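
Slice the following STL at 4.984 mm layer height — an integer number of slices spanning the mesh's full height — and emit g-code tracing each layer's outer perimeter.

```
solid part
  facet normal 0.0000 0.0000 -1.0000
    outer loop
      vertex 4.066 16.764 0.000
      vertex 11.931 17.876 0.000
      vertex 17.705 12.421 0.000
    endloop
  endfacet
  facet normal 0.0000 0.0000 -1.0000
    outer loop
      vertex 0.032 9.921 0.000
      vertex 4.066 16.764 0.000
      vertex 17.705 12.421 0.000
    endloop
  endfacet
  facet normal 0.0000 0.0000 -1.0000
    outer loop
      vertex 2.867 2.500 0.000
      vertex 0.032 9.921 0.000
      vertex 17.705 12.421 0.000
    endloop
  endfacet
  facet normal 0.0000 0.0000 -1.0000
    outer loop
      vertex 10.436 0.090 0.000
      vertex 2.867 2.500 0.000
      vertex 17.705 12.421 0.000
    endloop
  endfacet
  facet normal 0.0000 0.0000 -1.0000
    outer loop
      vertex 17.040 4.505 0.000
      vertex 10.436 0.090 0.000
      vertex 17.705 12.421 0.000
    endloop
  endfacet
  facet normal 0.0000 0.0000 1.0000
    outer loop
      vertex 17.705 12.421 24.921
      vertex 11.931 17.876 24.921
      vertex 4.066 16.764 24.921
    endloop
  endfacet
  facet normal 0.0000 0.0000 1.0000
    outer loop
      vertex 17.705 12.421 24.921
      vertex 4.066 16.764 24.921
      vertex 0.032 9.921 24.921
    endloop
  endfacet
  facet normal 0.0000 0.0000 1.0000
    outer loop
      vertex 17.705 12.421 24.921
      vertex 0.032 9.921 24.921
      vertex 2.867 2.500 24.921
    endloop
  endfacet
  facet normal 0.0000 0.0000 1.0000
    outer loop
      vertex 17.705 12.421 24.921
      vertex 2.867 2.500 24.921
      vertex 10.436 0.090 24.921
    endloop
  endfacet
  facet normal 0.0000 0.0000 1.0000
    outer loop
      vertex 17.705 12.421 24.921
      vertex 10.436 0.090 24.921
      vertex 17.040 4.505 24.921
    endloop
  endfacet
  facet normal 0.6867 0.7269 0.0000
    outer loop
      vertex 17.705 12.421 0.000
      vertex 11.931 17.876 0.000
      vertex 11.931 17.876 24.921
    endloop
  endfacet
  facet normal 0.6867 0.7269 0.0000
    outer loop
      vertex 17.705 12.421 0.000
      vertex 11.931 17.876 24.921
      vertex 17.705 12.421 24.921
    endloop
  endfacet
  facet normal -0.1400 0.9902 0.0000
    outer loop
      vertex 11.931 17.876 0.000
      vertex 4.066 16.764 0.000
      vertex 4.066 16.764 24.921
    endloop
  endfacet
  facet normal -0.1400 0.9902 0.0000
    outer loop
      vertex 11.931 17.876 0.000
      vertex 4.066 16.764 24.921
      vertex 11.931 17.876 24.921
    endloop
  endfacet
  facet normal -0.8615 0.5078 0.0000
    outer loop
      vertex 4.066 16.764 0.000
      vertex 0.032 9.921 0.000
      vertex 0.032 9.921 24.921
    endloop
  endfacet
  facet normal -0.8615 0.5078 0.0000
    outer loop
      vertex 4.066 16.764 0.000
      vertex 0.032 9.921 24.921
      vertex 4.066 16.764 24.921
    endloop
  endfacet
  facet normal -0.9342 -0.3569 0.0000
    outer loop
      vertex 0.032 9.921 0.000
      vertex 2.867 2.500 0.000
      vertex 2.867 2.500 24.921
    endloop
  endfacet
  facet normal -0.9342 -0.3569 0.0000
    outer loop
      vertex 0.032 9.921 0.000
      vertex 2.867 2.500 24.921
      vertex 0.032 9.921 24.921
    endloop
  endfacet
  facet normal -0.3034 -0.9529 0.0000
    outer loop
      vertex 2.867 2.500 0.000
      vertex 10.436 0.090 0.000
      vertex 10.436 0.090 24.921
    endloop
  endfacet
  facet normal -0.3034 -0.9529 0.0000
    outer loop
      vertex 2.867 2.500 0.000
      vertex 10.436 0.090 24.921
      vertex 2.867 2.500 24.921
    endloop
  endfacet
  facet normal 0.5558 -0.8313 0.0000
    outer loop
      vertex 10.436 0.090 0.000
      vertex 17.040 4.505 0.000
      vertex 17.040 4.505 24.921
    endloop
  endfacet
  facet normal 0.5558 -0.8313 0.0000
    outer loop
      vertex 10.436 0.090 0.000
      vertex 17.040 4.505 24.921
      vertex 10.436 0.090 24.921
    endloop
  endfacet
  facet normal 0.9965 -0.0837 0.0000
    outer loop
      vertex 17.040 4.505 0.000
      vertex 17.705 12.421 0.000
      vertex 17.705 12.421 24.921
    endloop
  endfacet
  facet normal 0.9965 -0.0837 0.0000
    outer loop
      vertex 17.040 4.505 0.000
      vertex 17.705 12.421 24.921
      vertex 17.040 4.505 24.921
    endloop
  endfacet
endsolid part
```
; perimeter-only toolpath
G21 ; units = mm
G90 ; absolute positioning
G28 ; home
; layer 1
G0 Z4.984
G0 X17.705 Y12.421
G1 X11.931 Y17.876
G1 X4.066 Y16.764
G1 X0.032 Y9.921
G1 X2.867 Y2.500
G1 X10.436 Y0.090
G1 X17.040 Y4.505
G1 X17.705 Y12.421
; layer 2
G0 Z9.968
G0 X17.705 Y12.421
G1 X11.931 Y17.876
G1 X4.066 Y16.764
G1 X0.032 Y9.921
G1 X2.867 Y2.500
G1 X10.436 Y0.090
G1 X17.040 Y4.505
G1 X17.705 Y12.421
; layer 3
G0 Z14.953
G0 X17.705 Y12.421
G1 X11.931 Y17.876
G1 X4.066 Y16.764
G1 X0.032 Y9.921
G1 X2.867 Y2.500
G1 X10.436 Y0.090
G1 X17.040 Y4.505
G1 X17.705 Y12.421
; layer 4
G0 Z19.937
G0 X17.705 Y12.421
G1 X11.931 Y17.876
G1 X4.066 Y16.764
G1 X0.032 Y9.921
G1 X2.867 Y2.500
G1 X10.436 Y0.090
G1 X17.040 Y4.505
G1 X17.705 Y12.421
; layer 5
G0 Z24.921
G0 X17.705 Y12.421
G1 X11.931 Y17.876
G1 X4.066 Y16.764
G1 X0.032 Y9.921
G1 X2.867 Y2.500
G1 X10.436 Y0.090
G1 X17.040 Y4.505
G1 X17.705 Y12.421
M2 ; end

The solid is a regular 7-sided prism (a cylinder approximated with 7 flat sides), circumscribed radius ≈ 9.15 mm, height ≈ 24.9 mm. Slicing at Δz = 4.984 mm — 5 equal slices spanning the solid's height, so layer i sits at z = i·h/5 — gives 5 non-empty perimeters. Each is a 7-segment closed polygon; G0 lifts to the layer z and rapids to the start vertex, then G1 traces the edges.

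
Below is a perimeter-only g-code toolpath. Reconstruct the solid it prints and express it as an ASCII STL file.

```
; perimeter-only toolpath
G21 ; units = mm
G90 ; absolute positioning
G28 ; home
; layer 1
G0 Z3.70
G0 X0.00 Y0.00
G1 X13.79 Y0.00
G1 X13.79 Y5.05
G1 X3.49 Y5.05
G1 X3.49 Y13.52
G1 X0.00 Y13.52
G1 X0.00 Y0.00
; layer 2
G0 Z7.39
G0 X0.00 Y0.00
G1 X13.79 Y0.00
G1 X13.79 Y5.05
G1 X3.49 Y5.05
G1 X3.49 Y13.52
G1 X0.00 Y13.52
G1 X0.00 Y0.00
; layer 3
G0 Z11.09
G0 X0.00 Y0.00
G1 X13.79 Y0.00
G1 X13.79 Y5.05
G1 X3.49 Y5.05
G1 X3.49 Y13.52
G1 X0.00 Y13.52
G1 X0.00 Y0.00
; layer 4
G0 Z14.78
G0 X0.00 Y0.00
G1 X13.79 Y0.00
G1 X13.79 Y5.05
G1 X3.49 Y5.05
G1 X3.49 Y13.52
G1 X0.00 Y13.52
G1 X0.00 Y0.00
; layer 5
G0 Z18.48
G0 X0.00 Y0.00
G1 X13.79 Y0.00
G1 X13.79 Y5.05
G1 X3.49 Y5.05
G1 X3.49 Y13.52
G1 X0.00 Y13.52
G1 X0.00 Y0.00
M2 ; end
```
solid part
  facet normal 0.0000 0.0000 -1.0000
    outer loop
      vertex 13.79 5.05 0.00
      vertex 13.79 0.00 0.00
      vertex 0.00 0.00 0.00
    endloop
  endfacet
  facet normal 0.0000 0.0000 -1.0000
    outer loop
      vertex 3.49 5.05 0.00
      vertex 13.79 5.05 0.00
      vertex 0.00 0.00 0.00
    endloop
  endfacet
  facet normal 0.0000 0.0000 -1.0000
    outer loop
      vertex 3.49 13.52 0.00
      vertex 3.49 5.05 0.00
      vertex 0.00 0.00 0.00
    endloop
  endfacet
  facet normal 0.0000 0.0000 -1.0000
    outer loop
      vertex 0.00 13.52 0.00
      vertex 3.49 13.52 0.00
      vertex 0.00 0.00 0.00
    endloop
  endfacet
  facet normal 0.0000 0.0000 1.0000
    outer loop
      vertex 0.00 0.00 18.48
      vertex 13.79 0.00 18.48
      vertex 13.79 5.05 18.48
    endloop
  endfacet
  facet normal 0.0000 0.0000 1.0000
    outer loop
      vertex 0.00 0.00 18.48
      vertex 13.79 5.05 18.48
      vertex 3.49 5.05 18.48
    endloop
  endfacet
  facet normal 0.0000 0.0000 1.0000
    outer loop
      vertex 0.00 0.00 18.48
      vertex 3.49 5.05 18.48
      vertex 3.49 13.52 18.48
    endloop
  endfacet
  facet normal 0.0000 0.0000 1.0000
    outer loop
      vertex 0.00 0.00 18.48
      vertex 3.49 13.52 18.48
      vertex 0.00 13.52 18.48
    endloop
  endfacet
  facet normal 0.0000 -1.0000 0.0000
    outer loop
      vertex 0.00 0.00 0.00
      vertex 13.79 0.00 0.00
      vertex 13.79 0.00 18.48
    endloop
  endfacet
  facet normal 0.0000 -1.0000 0.0000
    outer loop
      vertex 0.00 0.00 0.00
      vertex 13.79 0.00 18.48
      vertex 0.00 0.00 18.48
    endloop
  endfacet
  facet normal 1.0000 0.0000 0.0000
    outer loop
      vertex 13.79 0.00 0.00
      vertex 13.79 5.05 0.00
      vertex 13.79 5.05 18.48
    endloop
  endfacet
  facet normal 1.0000 0.0000 0.0000
    outer loop
      vertex 13.79 0.00 0.00
      vertex 13.79 5.05 18.48
      vertex 13.79 0.00 18.48
    endloop
  endfacet
  facet normal 0.0000 1.0000 0.0000
    outer loop
      vertex 13.79 5.05 0.00
      vertex 3.49 5.05 0.00
      vertex 3.49 5.05 18.48
    endloop
  endfacet
  facet normal 0.0000 1.0000 0.0000
    outer loop
      vertex 13.79 5.05 0.00
      vertex 3.49 5.05 18.48
      vertex 13.79 5.05 18.48
    endloop
  endfacet
  facet normal 1.0000 0.0000 0.0000
    outer loop
      vertex 3.49 5.05 0.00
      vertex 3.49 13.52 0.00
      vertex 3.49 13.52 18.48
    endloop
  endfacet
  facet normal 1.0000 0.0000 0.0000
    outer loop
      vertex 3.49 5.05 0.00
      vertex 3.49 13.52 18.48
      vertex 3.49 5.05 18.48
    endloop
  endfacet
  facet normal 0.0000 1.0000 0.0000
    outer loop
      vertex 3.49 13.52 0.00
      vertex 0.00 13.52 0.00
      vertex 0.00 13.52 18.48
    endloop
  endfacet
  facet normal 0.0000 1.0000 0.0000
    outer loop
      vertex 3.49 13.52 0.00
      vertex 0.00 13.52 18.48
      vertex 3.49 13.52 18.48
    endloop
  endfacet
  facet normal -1.0000 0.0000 0.0000
    outer loop
      vertex 0.00 13.52 0.00
      vertex 0.00 0.00 0.00
      vertex 0.00 0.00 18.48
    endloop
  endfacet
  facet normal -1.0000 0.0000 0.0000
    outer loop
      vertex 0.00 13.52 0.00
      vertex 0.00 0.00 18.48
      vertex 0.00 13.52 18.48
    endloop
  endfacet
endsolid part

The G0 Z moves step by Δz≈3.70 mm. Every layer's G1 loop is the same polygon, so the solid is a straight extrusion of it from z=0 to z≈18.5. Closing with flat bottom and top caps and triangulating gives 20 facets — an L-shaped prism: outer 13.8 × 13.5 mm, arm thicknesses ≈ 5.05 mm (horizontal) and 3.49 mm (vertical), extruded 18.5 mm in z.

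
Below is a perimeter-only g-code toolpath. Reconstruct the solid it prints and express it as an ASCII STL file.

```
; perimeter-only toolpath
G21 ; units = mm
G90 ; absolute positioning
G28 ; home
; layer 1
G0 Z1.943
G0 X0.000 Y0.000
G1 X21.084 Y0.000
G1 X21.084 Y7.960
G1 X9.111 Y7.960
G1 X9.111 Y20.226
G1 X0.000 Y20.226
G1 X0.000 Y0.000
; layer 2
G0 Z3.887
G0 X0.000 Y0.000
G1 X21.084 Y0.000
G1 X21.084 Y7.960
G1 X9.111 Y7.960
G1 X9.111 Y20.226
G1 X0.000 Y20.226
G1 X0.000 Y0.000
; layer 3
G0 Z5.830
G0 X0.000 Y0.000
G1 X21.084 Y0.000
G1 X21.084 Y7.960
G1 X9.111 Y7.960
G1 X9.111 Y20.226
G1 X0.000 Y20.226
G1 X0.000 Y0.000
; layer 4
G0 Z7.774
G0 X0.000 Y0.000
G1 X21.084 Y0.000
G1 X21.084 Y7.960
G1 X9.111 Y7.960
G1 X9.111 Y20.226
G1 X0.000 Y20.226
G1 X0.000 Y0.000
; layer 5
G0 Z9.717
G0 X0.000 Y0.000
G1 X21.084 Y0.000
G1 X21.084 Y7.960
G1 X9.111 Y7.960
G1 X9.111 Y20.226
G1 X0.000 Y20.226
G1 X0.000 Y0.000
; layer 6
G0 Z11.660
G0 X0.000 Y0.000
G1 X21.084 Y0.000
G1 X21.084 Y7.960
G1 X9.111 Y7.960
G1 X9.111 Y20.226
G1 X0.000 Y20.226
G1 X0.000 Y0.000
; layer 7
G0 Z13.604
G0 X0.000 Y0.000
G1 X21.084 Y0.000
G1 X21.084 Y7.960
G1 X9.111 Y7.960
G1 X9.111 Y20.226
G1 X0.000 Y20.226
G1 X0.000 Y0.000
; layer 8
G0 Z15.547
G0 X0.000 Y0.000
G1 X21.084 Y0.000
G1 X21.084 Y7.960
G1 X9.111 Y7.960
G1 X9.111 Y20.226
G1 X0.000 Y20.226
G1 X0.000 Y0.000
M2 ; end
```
solid part
  facet normal 0.0000 0.0000 -1.0000
    outer loop
      vertex 21.084 7.960 0.000
      vertex 21.084 0.000 0.000
      vertex 0.000 0.000 0.000
    endloop
  endfacet
  facet normal 0.0000 0.0000 -1.0000
    outer loop
      vertex 9.111 7.960 0.000
      vertex 21.084 7.960 0.000
      vertex 0.000 0.000 0.000
    endloop
  endfacet
  facet normal 0.0000 0.0000 -1.0000
    outer loop
      vertex 9.111 20.226 0.000
      vertex 9.111 7.960 0.000
      vertex 0.000 0.000 0.000
    endloop
  endfacet
  facet normal 0.0000 0.0000 -1.0000
    outer loop
      vertex 0.000 20.226 0.000
      vertex 9.111 20.226 0.000
      vertex 0.000 0.000 0.000
    endloop
  endfacet
  facet normal 0.0000 0.0000 1.0000
    outer loop
      vertex 0.000 0.000 15.547
      vertex 21.084 0.000 15.547
      vertex 21.084 7.960 15.547
    endloop
  endfacet
  facet normal 0.0000 0.0000 1.0000
    outer loop
      vertex 0.000 0.000 15.547
      vertex 21.084 7.960 15.547
      vertex 9.111 7.960 15.547
    endloop
  endfacet
  facet normal 0.0000 0.0000 1.0000
    outer loop
      vertex 0.000 0.000 15.547
      vertex 9.111 7.960 15.547
      vertex 9.111 20.226 15.547
    endloop
  endfacet
  facet normal 0.0000 0.0000 1.0000
    outer loop
      vertex 0.000 0.000 15.547
      vertex 9.111 20.226 15.547
      vertex 0.000 20.226 15.547
    endloop
  endfacet
  facet normal 0.0000 -1.0000 0.0000
    outer loop
      vertex 0.000 0.000 0.000
      vertex 21.084 0.000 0.000
      vertex 21.084 0.000 15.547
    endloop
  endfacet
  facet normal 0.0000 -1.0000 0.0000
    outer loop
      vertex 0.000 0.000 0.000
      vertex 21.084 0.000 15.547
      vertex 0.000 0.000 15.547
    endloop
  endfacet
  facet normal 1.0000 0.0000 0.0000
    outer loop
      vertex 21.084 0.000 0.000
      vertex 21.084 7.960 0.000
      vertex 21.084 7.960 15.547
    endloop
  endfacet
  facet normal 1.0000 0.0000 0.0000
    outer loop
      vertex 21.084 0.000 0.000
      vertex 21.084 7.960 15.547
      vertex 21.084 0.000 15.547
    endloop
  endfacet
  facet normal 0.0000 1.0000 0.0000
    outer loop
      vertex 21.084 7.960 0.000
      vertex 9.111 7.960 0.000
      vertex 9.111 7.960 15.547
    endloop
  endfacet
  facet normal 0.0000 1.0000 0.0000
    outer loop
      vertex 21.084 7.960 0.000
      vertex 9.111 7.960 15.547
      vertex 21.084 7.960 15.547
    endloop
  endfacet
  facet normal 1.0000 0.0000 0.0000
    outer loop
      vertex 9.111 7.960 0.000
      vertex 9.111 20.226 0.000
      vertex 9.111 20.226 15.547
    endloop
  endfacet
  facet normal 1.0000 0.0000 0.0000
    outer loop
      vertex 9.111 7.960 0.000
      vertex 9.111 20.226 15.547
      vertex 9.111 7.960 15.547
    endloop
  endfacet
  facet normal 0.0000 1.0000 0.0000
    outer loop
      vertex 9.111 20.226 0.000
      vertex 0.000 20.226 0.000
      vertex 0.000 20.226 15.547
    endloop
  endfacet
  facet normal 0.0000 1.0000 0.0000
    outer loop
      vertex 9.111 20.226 0.000
      vertex 0.000 20.226 15.547
      vertex 9.111 20.226 15.547
    endloop
  endfacet
  facet normal -1.0000 0.0000 0.0000
    outer loop
      vertex 0.000 20.226 0.000
      vertex 0.000 0.000 0.000
      vertex 0.000 0.000 15.547
    endloop
  endfacet
  facet normal -1.0000 0.0000 0.0000
    outer loop
      vertex 0.000 20.226 0.000
      vertex 0.000 0.000 15.547
      vertex 0.000 20.226 15.547
    endloop
  endfacet
endsolid part

The G0 Z moves step by Δz≈1.943 mm. Every layer's G1 loop is the same polygon, so the solid is a straight extrusion of it from z=0 to z≈15.5. Closing with flat bottom and top caps and triangulating gives 20 facets — an L-shaped prism: outer 21.1 × 20.2 mm, arm thicknesses ≈ 7.96 mm (horizontal) and 9.11 mm (vertical), extruded 15.5 mm in z.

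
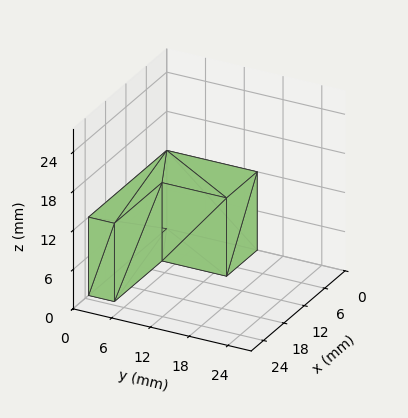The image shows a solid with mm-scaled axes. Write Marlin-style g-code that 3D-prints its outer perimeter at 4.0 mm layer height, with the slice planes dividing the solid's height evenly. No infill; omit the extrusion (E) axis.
Reading the render: the shape is an L-shaped prism: outer 23 × 14 mm, arm thicknesses ≈ 4 mm (horizontal) and 9 mm (vertical), extruded 12 mm in z (dimensions read to the nearest mm from the axis ticks). For the g-code, the solid's height is divided into equal slices at the stated Δz and each level perimeter traced with G1 moves after a G0 lift.

; perimeter-only toolpath
G21 ; units = mm
G90 ; absolute positioning
G28 ; home
; layer 1
G0 Z4.0
G0 X0.0 Y0.0
G1 X23.0 Y0.0
G1 X23.0 Y4.0
G1 X9.0 Y4.0
G1 X9.0 Y14.0
G1 X0.0 Y14.0
G1 X0.0 Y0.0
; layer 2
G0 Z8.0
G0 X0.0 Y0.0
G1 X23.0 Y0.0
G1 X23.0 Y4.0
G1 X9.0 Y4.0
G1 X9.0 Y14.0
G1 X0.0 Y14.0
G1 X0.0 Y0.0
; layer 3
G0 Z12.0
G0 X0.0 Y0.0
G1 X23.0 Y0.0
G1 X23.0 Y4.0
G1 X9.0 Y4.0
G1 X9.0 Y14.0
G1 X0.0 Y14.0
G1 X0.0 Y0.0
M2 ; end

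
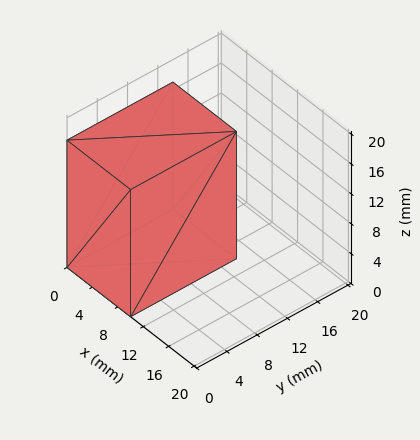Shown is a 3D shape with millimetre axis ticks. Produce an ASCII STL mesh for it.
Reading the render: the shape is a rectangular box, roughly 10 × 14 mm footprint and 17 mm tall (dimensions read to the nearest mm from the axis ticks). For the STL, each face is triangulated and given an outward normal.

solid part
  facet normal 0.0000 0.0000 -1.0000
    outer loop
      vertex 10.0 14.0 0.0
      vertex 10.0 0.0 0.0
      vertex 0.0 0.0 0.0
    endloop
  endfacet
  facet normal 0.0000 0.0000 -1.0000
    outer loop
      vertex 0.0 14.0 0.0
      vertex 10.0 14.0 0.0
      vertex 0.0 0.0 0.0
    endloop
  endfacet
  facet normal 0.0000 0.0000 1.0000
    outer loop
      vertex 0.0 0.0 17.0
      vertex 10.0 0.0 17.0
      vertex 10.0 14.0 17.0
    endloop
  endfacet
  facet normal 0.0000 0.0000 1.0000
    outer loop
      vertex 0.0 0.0 17.0
      vertex 10.0 14.0 17.0
      vertex 0.0 14.0 17.0
    endloop
  endfacet
  facet normal 0.0000 -1.0000 0.0000
    outer loop
      vertex 0.0 0.0 0.0
      vertex 10.0 0.0 0.0
      vertex 10.0 0.0 17.0
    endloop
  endfacet
  facet normal 0.0000 -1.0000 0.0000
    outer loop
      vertex 0.0 0.0 0.0
      vertex 10.0 0.0 17.0
      vertex 0.0 0.0 17.0
    endloop
  endfacet
  facet normal 0.0000 1.0000 0.0000
    outer loop
      vertex 10.0 14.0 17.0
      vertex 10.0 14.0 0.0
      vertex 0.0 14.0 0.0
    endloop
  endfacet
  facet normal 0.0000 1.0000 0.0000
    outer loop
      vertex 0.0 14.0 17.0
      vertex 10.0 14.0 17.0
      vertex 0.0 14.0 0.0
    endloop
  endfacet
  facet normal -1.0000 0.0000 0.0000
    outer loop
      vertex 0.0 14.0 17.0
      vertex 0.0 14.0 0.0
      vertex 0.0 0.0 0.0
    endloop
  endfacet
  facet normal -1.0000 0.0000 0.0000
    outer loop
      vertex 0.0 0.0 17.0
      vertex 0.0 14.0 17.0
      vertex 0.0 0.0 0.0
    endloop
  endfacet
  facet normal 1.0000 0.0000 0.0000
    outer loop
      vertex 10.0 0.0 0.0
      vertex 10.0 14.0 0.0
      vertex 10.0 14.0 17.0
    endloop
  endfacet
  facet normal 1.0000 0.0000 0.0000
    outer loop
      vertex 10.0 0.0 0.0
      vertex 10.0 14.0 17.0
      vertex 10.0 0.0 17.0
    endloop
  endfacet
endsolid part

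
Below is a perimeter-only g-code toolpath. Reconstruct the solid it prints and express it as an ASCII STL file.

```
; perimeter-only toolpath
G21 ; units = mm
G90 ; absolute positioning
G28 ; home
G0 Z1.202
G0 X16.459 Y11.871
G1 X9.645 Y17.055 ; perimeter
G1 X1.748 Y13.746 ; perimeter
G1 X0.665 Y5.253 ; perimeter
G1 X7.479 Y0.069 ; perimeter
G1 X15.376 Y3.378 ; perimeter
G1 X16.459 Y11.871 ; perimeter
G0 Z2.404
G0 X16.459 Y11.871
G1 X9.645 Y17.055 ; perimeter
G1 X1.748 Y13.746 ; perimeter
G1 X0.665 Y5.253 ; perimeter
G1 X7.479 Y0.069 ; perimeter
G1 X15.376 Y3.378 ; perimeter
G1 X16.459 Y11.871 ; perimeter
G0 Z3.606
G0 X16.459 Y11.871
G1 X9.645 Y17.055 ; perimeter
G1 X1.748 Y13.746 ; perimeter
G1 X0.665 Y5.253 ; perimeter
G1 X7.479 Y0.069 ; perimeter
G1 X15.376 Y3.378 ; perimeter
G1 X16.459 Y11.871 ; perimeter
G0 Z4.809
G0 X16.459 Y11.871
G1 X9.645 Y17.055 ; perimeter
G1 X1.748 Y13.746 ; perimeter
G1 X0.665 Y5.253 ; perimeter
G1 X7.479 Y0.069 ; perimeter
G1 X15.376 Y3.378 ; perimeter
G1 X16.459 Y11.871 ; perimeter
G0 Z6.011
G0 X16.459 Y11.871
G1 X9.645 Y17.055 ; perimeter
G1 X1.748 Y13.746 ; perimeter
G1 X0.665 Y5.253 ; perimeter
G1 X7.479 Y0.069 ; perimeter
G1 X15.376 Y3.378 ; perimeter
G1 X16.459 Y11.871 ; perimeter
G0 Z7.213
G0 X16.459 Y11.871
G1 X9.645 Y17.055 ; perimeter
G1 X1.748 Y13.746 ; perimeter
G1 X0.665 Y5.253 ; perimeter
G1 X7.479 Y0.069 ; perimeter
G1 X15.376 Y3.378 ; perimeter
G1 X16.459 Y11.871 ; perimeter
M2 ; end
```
solid part
  facet normal 0.0000 0.0000 -1.0000
    outer loop
      vertex 1.748 13.746 0.000
      vertex 9.645 17.055 0.000
      vertex 16.459 11.871 0.000
    endloop
  endfacet
  facet normal 0.0000 0.0000 -1.0000
    outer loop
      vertex 0.665 5.253 0.000
      vertex 1.748 13.746 0.000
      vertex 16.459 11.871 0.000
    endloop
  endfacet
  facet normal 0.0000 0.0000 -1.0000
    outer loop
      vertex 7.479 0.069 0.000
      vertex 0.665 5.253 0.000
      vertex 16.459 11.871 0.000
    endloop
  endfacet
  facet normal 0.0000 0.0000 -1.0000
    outer loop
      vertex 15.376 3.378 0.000
      vertex 7.479 0.069 0.000
      vertex 16.459 11.871 0.000
    endloop
  endfacet
  facet normal 0.0000 0.0000 1.0000
    outer loop
      vertex 16.459 11.871 7.213
      vertex 9.645 17.055 7.213
      vertex 1.748 13.746 7.213
    endloop
  endfacet
  facet normal 0.0000 0.0000 1.0000
    outer loop
      vertex 16.459 11.871 7.213
      vertex 1.748 13.746 7.213
      vertex 0.665 5.253 7.213
    endloop
  endfacet
  facet normal 0.0000 0.0000 1.0000
    outer loop
      vertex 16.459 11.871 7.213
      vertex 0.665 5.253 7.213
      vertex 7.479 0.069 7.213
    endloop
  endfacet
  facet normal 0.0000 0.0000 1.0000
    outer loop
      vertex 16.459 11.871 7.213
      vertex 7.479 0.069 7.213
      vertex 15.376 3.378 7.213
    endloop
  endfacet
  facet normal 0.6055 0.7959 0.0000
    outer loop
      vertex 16.459 11.871 0.000
      vertex 9.645 17.055 0.000
      vertex 9.645 17.055 7.213
    endloop
  endfacet
  facet normal 0.6055 0.7959 0.0000
    outer loop
      vertex 16.459 11.871 0.000
      vertex 9.645 17.055 7.213
      vertex 16.459 11.871 7.213
    endloop
  endfacet
  facet normal -0.3865 0.9223 0.0000
    outer loop
      vertex 9.645 17.055 0.000
      vertex 1.748 13.746 0.000
      vertex 1.748 13.746 7.213
    endloop
  endfacet
  facet normal -0.3865 0.9223 0.0000
    outer loop
      vertex 9.645 17.055 0.000
      vertex 1.748 13.746 7.213
      vertex 9.645 17.055 7.213
    endloop
  endfacet
  facet normal -0.9920 0.1265 0.0000
    outer loop
      vertex 1.748 13.746 0.000
      vertex 0.665 5.253 0.000
      vertex 0.665 5.253 7.213
    endloop
  endfacet
  facet normal -0.9920 0.1265 0.0000
    outer loop
      vertex 1.748 13.746 0.000
      vertex 0.665 5.253 7.213
      vertex 1.748 13.746 7.213
    endloop
  endfacet
  facet normal -0.6055 -0.7959 0.0000
    outer loop
      vertex 0.665 5.253 0.000
      vertex 7.479 0.069 0.000
      vertex 7.479 0.069 7.213
    endloop
  endfacet
  facet normal -0.6055 -0.7959 0.0000
    outer loop
      vertex 0.665 5.253 0.000
      vertex 7.479 0.069 7.213
      vertex 0.665 5.253 7.213
    endloop
  endfacet
  facet normal 0.3865 -0.9223 0.0000
    outer loop
      vertex 7.479 0.069 0.000
      vertex 15.376 3.378 0.000
      vertex 15.376 3.378 7.213
    endloop
  endfacet
  facet normal 0.3865 -0.9223 0.0000
    outer loop
      vertex 7.479 0.069 0.000
      vertex 15.376 3.378 7.213
      vertex 7.479 0.069 7.213
    endloop
  endfacet
  facet normal 0.9920 -0.1265 0.0000
    outer loop
      vertex 15.376 3.378 0.000
      vertex 16.459 11.871 0.000
      vertex 16.459 11.871 7.213
    endloop
  endfacet
  facet normal 0.9920 -0.1265 0.0000
    outer loop
      vertex 15.376 3.378 0.000
      vertex 16.459 11.871 7.213
      vertex 15.376 3.378 7.213
    endloop
  endfacet
endsolid part

The G0 Z moves step by Δz≈1.202 mm. Every layer's G1 loop is the same polygon, so the solid is a straight extrusion of it from z=0 to z≈7.21. Closing with flat bottom and top caps and triangulating gives 20 facets — a regular 6-sided prism (a cylinder approximated with 6 flat sides), circumscribed radius ≈ 8.56 mm, height ≈ 7.21 mm.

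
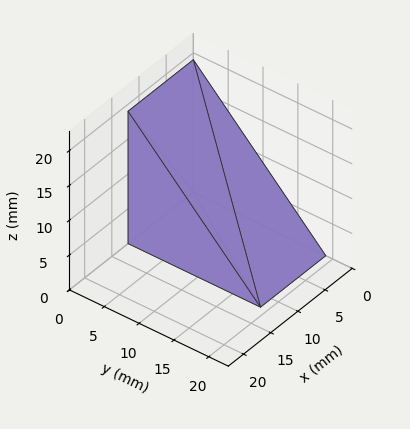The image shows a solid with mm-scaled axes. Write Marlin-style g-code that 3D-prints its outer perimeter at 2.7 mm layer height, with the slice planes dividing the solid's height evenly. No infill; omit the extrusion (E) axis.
Reading the render: the shape is a wedge (ramp): 12 × 19 mm base, rising to 19 mm along the y=0 edge and sloping linearly to z=0 at y=19 (dimensions read to the nearest mm from the axis ticks). For the g-code, the solid's height is divided into equal slices at the stated Δz and each level perimeter traced with G1 moves after a G0 lift.

; perimeter-only toolpath
G21 ; units = mm
G90 ; absolute positioning
G28 ; home
; layer 1
G0 Z2.7
G0 X0.0 Y0.0
G1 X12.0 Y0.0
G1 X12.0 Y16.3
G1 X0.0 Y16.3
G1 X0.0 Y0.0
; layer 2
G0 Z5.4
G0 X0.0 Y0.0
G1 X12.0 Y0.0
G1 X12.0 Y13.6
G1 X0.0 Y13.6
G1 X0.0 Y0.0
; layer 3
G0 Z8.1
G0 X0.0 Y0.0
G1 X12.0 Y0.0
G1 X12.0 Y10.9
G1 X0.0 Y10.9
G1 X0.0 Y0.0
; layer 4
G0 Z10.9
G0 X0.0 Y0.0
G1 X12.0 Y0.0
G1 X12.0 Y8.1
G1 X0.0 Y8.1
G1 X0.0 Y0.0
; layer 5
G0 Z13.6
G0 X0.0 Y0.0
G1 X12.0 Y0.0
G1 X12.0 Y5.4
G1 X0.0 Y5.4
G1 X0.0 Y0.0
; layer 6
G0 Z16.3
G0 X0.0 Y0.0
G1 X12.0 Y0.0
G1 X12.0 Y2.7
G1 X0.0 Y2.7
G1 X0.0 Y0.0
M2 ; end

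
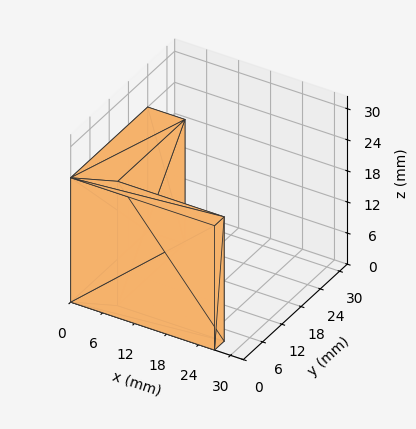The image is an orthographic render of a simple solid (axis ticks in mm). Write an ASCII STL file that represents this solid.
Reading the render: the shape is an L-shaped prism: outer 27 × 24 mm, arm thicknesses ≈ 3 mm (horizontal) and 7 mm (vertical), extruded 24 mm in z (dimensions read to the nearest mm from the axis ticks). For the STL, each face is triangulated and given an outward normal.

solid part
  facet normal 0.0000 0.0000 -1.0000
    outer loop
      vertex 27.0 3.0 0.0
      vertex 27.0 0.0 0.0
      vertex 0.0 0.0 0.0
    endloop
  endfacet
  facet normal 0.0000 0.0000 -1.0000
    outer loop
      vertex 7.0 3.0 0.0
      vertex 27.0 3.0 0.0
      vertex 0.0 0.0 0.0
    endloop
  endfacet
  facet normal 0.0000 0.0000 -1.0000
    outer loop
      vertex 7.0 24.0 0.0
      vertex 7.0 3.0 0.0
      vertex 0.0 0.0 0.0
    endloop
  endfacet
  facet normal 0.0000 0.0000 -1.0000
    outer loop
      vertex 0.0 24.0 0.0
      vertex 7.0 24.0 0.0
      vertex 0.0 0.0 0.0
    endloop
  endfacet
  facet normal 0.0000 0.0000 1.0000
    outer loop
      vertex 0.0 0.0 24.0
      vertex 27.0 0.0 24.0
      vertex 27.0 3.0 24.0
    endloop
  endfacet
  facet normal 0.0000 0.0000 1.0000
    outer loop
      vertex 0.0 0.0 24.0
      vertex 27.0 3.0 24.0
      vertex 7.0 3.0 24.0
    endloop
  endfacet
  facet normal 0.0000 0.0000 1.0000
    outer loop
      vertex 0.0 0.0 24.0
      vertex 7.0 3.0 24.0
      vertex 7.0 24.0 24.0
    endloop
  endfacet
  facet normal 0.0000 0.0000 1.0000
    outer loop
      vertex 0.0 0.0 24.0
      vertex 7.0 24.0 24.0
      vertex 0.0 24.0 24.0
    endloop
  endfacet
  facet normal 0.0000 -1.0000 0.0000
    outer loop
      vertex 0.0 0.0 0.0
      vertex 27.0 0.0 0.0
      vertex 27.0 0.0 24.0
    endloop
  endfacet
  facet normal 0.0000 -1.0000 0.0000
    outer loop
      vertex 0.0 0.0 0.0
      vertex 27.0 0.0 24.0
      vertex 0.0 0.0 24.0
    endloop
  endfacet
  facet normal 1.0000 0.0000 0.0000
    outer loop
      vertex 27.0 0.0 0.0
      vertex 27.0 3.0 0.0
      vertex 27.0 3.0 24.0
    endloop
  endfacet
  facet normal 1.0000 0.0000 0.0000
    outer loop
      vertex 27.0 0.0 0.0
      vertex 27.0 3.0 24.0
      vertex 27.0 0.0 24.0
    endloop
  endfacet
  facet normal 0.0000 1.0000 0.0000
    outer loop
      vertex 27.0 3.0 0.0
      vertex 7.0 3.0 0.0
      vertex 7.0 3.0 24.0
    endloop
  endfacet
  facet normal 0.0000 1.0000 0.0000
    outer loop
      vertex 27.0 3.0 0.0
      vertex 7.0 3.0 24.0
      vertex 27.0 3.0 24.0
    endloop
  endfacet
  facet normal 1.0000 0.0000 0.0000
    outer loop
      vertex 7.0 3.0 0.0
      vertex 7.0 24.0 0.0
      vertex 7.0 24.0 24.0
    endloop
  endfacet
  facet normal 1.0000 0.0000 0.0000
    outer loop
      vertex 7.0 3.0 0.0
      vertex 7.0 24.0 24.0
      vertex 7.0 3.0 24.0
    endloop
  endfacet
  facet normal 0.0000 1.0000 0.0000
    outer loop
      vertex 7.0 24.0 0.0
      vertex 0.0 24.0 0.0
      vertex 0.0 24.0 24.0
    endloop
  endfacet
  facet normal 0.0000 1.0000 0.0000
    outer loop
      vertex 7.0 24.0 0.0
      vertex 0.0 24.0 24.0
      vertex 7.0 24.0 24.0
    endloop
  endfacet
  facet normal -1.0000 0.0000 0.0000
    outer loop
      vertex 0.0 24.0 0.0
      vertex 0.0 0.0 0.0
      vertex 0.0 0.0 24.0
    endloop
  endfacet
  facet normal -1.0000 0.0000 0.0000
    outer loop
      vertex 0.0 24.0 0.0
      vertex 0.0 0.0 24.0
      vertex 0.0 24.0 24.0
    endloop
  endfacet
endsolid part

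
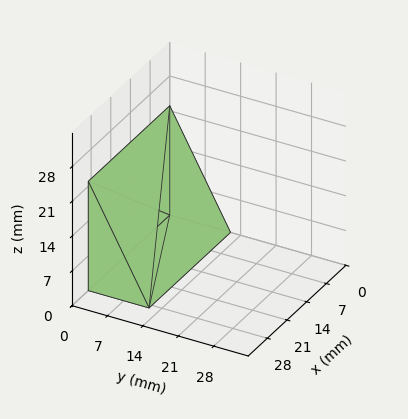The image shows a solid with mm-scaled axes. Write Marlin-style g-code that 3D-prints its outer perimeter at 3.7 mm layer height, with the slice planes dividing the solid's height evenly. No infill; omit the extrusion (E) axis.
Reading the render: the shape is a wedge (ramp): 29 × 12 mm base, rising to 22 mm along the y=0 edge and sloping linearly to z=0 at y=12 (dimensions read to the nearest mm from the axis ticks). For the g-code, the solid's height is divided into equal slices at the stated Δz and each level perimeter traced with G1 moves after a G0 lift.

; perimeter-only toolpath
G21 ; units = mm
G90 ; absolute positioning
G28 ; home
; layer 1
G0 Z3.7
G0 X0.0 Y0.0
G1 X29.0 Y0.0
G1 X29.0 Y10.0
G1 X0.0 Y10.0
G1 X0.0 Y0.0
; layer 2
G0 Z7.3
G0 X0.0 Y0.0
G1 X29.0 Y0.0
G1 X29.0 Y8.0
G1 X0.0 Y8.0
G1 X0.0 Y0.0
; layer 3
G0 Z11.0
G0 X0.0 Y0.0
G1 X29.0 Y0.0
G1 X29.0 Y6.0
G1 X0.0 Y6.0
G1 X0.0 Y0.0
; layer 4
G0 Z14.7
G0 X0.0 Y0.0
G1 X29.0 Y0.0
G1 X29.0 Y4.0
G1 X0.0 Y4.0
G1 X0.0 Y0.0
; layer 5
G0 Z18.3
G0 X0.0 Y0.0
G1 X29.0 Y0.0
G1 X29.0 Y2.0
G1 X0.0 Y2.0
G1 X0.0 Y0.0
M2 ; end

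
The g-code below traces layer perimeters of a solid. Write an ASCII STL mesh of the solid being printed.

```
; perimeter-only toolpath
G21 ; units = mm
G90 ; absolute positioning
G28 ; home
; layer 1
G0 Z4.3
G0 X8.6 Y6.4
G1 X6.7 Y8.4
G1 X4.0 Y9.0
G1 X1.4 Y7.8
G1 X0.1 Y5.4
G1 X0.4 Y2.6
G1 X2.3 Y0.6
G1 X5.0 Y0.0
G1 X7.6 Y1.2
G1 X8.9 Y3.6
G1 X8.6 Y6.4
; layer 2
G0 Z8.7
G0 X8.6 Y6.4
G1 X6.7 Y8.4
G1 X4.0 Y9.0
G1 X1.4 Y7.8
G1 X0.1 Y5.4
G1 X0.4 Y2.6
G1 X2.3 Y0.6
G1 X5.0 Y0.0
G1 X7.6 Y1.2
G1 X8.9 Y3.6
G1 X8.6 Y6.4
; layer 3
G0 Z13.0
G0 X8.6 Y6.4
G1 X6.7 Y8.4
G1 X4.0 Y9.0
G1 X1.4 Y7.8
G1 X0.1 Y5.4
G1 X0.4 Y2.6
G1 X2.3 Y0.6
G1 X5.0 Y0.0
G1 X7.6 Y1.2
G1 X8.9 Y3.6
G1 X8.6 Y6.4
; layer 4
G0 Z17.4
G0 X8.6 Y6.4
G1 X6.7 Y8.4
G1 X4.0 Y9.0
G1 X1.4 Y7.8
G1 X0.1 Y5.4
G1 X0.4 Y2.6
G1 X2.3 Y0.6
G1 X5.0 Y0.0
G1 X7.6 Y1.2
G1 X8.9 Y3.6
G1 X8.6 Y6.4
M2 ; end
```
solid part
  facet normal 0.0000 0.0000 -1.0000
    outer loop
      vertex 4.0 9.0 0.0
      vertex 6.7 8.4 0.0
      vertex 8.6 6.4 0.0
    endloop
  endfacet
  facet normal 0.0000 0.0000 -1.0000
    outer loop
      vertex 1.4 7.8 0.0
      vertex 4.0 9.0 0.0
      vertex 8.6 6.4 0.0
    endloop
  endfacet
  facet normal 0.0000 0.0000 -1.0000
    outer loop
      vertex 0.1 5.4 0.0
      vertex 1.4 7.8 0.0
      vertex 8.6 6.4 0.0
    endloop
  endfacet
  facet normal 0.0000 0.0000 -1.0000
    outer loop
      vertex 0.4 2.6 0.0
      vertex 0.1 5.4 0.0
      vertex 8.6 6.4 0.0
    endloop
  endfacet
  facet normal 0.0000 0.0000 -1.0000
    outer loop
      vertex 2.3 0.6 0.0
      vertex 0.4 2.6 0.0
      vertex 8.6 6.4 0.0
    endloop
  endfacet
  facet normal 0.0000 0.0000 -1.0000
    outer loop
      vertex 5.0 0.0 0.0
      vertex 2.3 0.6 0.0
      vertex 8.6 6.4 0.0
    endloop
  endfacet
  facet normal 0.0000 0.0000 -1.0000
    outer loop
      vertex 7.6 1.2 0.0
      vertex 5.0 0.0 0.0
      vertex 8.6 6.4 0.0
    endloop
  endfacet
  facet normal 0.0000 0.0000 -1.0000
    outer loop
      vertex 8.9 3.6 0.0
      vertex 7.6 1.2 0.0
      vertex 8.6 6.4 0.0
    endloop
  endfacet
  facet normal 0.0000 0.0000 1.0000
    outer loop
      vertex 8.6 6.4 17.4
      vertex 6.7 8.4 17.4
      vertex 4.0 9.0 17.4
    endloop
  endfacet
  facet normal 0.0000 0.0000 1.0000
    outer loop
      vertex 8.6 6.4 17.4
      vertex 4.0 9.0 17.4
      vertex 1.4 7.8 17.4
    endloop
  endfacet
  facet normal 0.0000 0.0000 1.0000
    outer loop
      vertex 8.6 6.4 17.4
      vertex 1.4 7.8 17.4
      vertex 0.1 5.4 17.4
    endloop
  endfacet
  facet normal 0.0000 0.0000 1.0000
    outer loop
      vertex 8.6 6.4 17.4
      vertex 0.1 5.4 17.4
      vertex 0.4 2.6 17.4
    endloop
  endfacet
  facet normal 0.0000 0.0000 1.0000
    outer loop
      vertex 8.6 6.4 17.4
      vertex 0.4 2.6 17.4
      vertex 2.3 0.6 17.4
    endloop
  endfacet
  facet normal 0.0000 0.0000 1.0000
    outer loop
      vertex 8.6 6.4 17.4
      vertex 2.3 0.6 17.4
      vertex 5.0 0.0 17.4
    endloop
  endfacet
  facet normal 0.0000 0.0000 1.0000
    outer loop
      vertex 8.6 6.4 17.4
      vertex 5.0 0.0 17.4
      vertex 7.6 1.2 17.4
    endloop
  endfacet
  facet normal 0.0000 0.0000 1.0000
    outer loop
      vertex 8.6 6.4 17.4
      vertex 7.6 1.2 17.4
      vertex 8.9 3.6 17.4
    endloop
  endfacet
  facet normal 0.7250 0.6887 0.0000
    outer loop
      vertex 8.6 6.4 0.0
      vertex 6.7 8.4 0.0
      vertex 6.7 8.4 17.4
    endloop
  endfacet
  facet normal 0.7250 0.6887 0.0000
    outer loop
      vertex 8.6 6.4 0.0
      vertex 6.7 8.4 17.4
      vertex 8.6 6.4 17.4
    endloop
  endfacet
  facet normal 0.2169 0.9762 0.0000
    outer loop
      vertex 6.7 8.4 0.0
      vertex 4.0 9.0 0.0
      vertex 4.0 9.0 17.4
    endloop
  endfacet
  facet normal 0.2169 0.9762 0.0000
    outer loop
      vertex 6.7 8.4 0.0
      vertex 4.0 9.0 17.4
      vertex 6.7 8.4 17.4
    endloop
  endfacet
  facet normal -0.4191 0.9080 0.0000
    outer loop
      vertex 4.0 9.0 0.0
      vertex 1.4 7.8 0.0
      vertex 1.4 7.8 17.4
    endloop
  endfacet
  facet normal -0.4191 0.9080 0.0000
    outer loop
      vertex 4.0 9.0 0.0
      vertex 1.4 7.8 17.4
      vertex 4.0 9.0 17.4
    endloop
  endfacet
  facet normal -0.8793 0.4763 0.0000
    outer loop
      vertex 1.4 7.8 0.0
      vertex 0.1 5.4 0.0
      vertex 0.1 5.4 17.4
    endloop
  endfacet
  facet normal -0.8793 0.4763 0.0000
    outer loop
      vertex 1.4 7.8 0.0
      vertex 0.1 5.4 17.4
      vertex 1.4 7.8 17.4
    endloop
  endfacet
  facet normal -0.9943 -0.1065 0.0000
    outer loop
      vertex 0.1 5.4 0.0
      vertex 0.4 2.6 0.0
      vertex 0.4 2.6 17.4
    endloop
  endfacet
  facet normal -0.9943 -0.1065 0.0000
    outer loop
      vertex 0.1 5.4 0.0
      vertex 0.4 2.6 17.4
      vertex 0.1 5.4 17.4
    endloop
  endfacet
  facet normal -0.7250 -0.6887 0.0000
    outer loop
      vertex 0.4 2.6 0.0
      vertex 2.3 0.6 0.0
      vertex 2.3 0.6 17.4
    endloop
  endfacet
  facet normal -0.7250 -0.6887 0.0000
    outer loop
      vertex 0.4 2.6 0.0
      vertex 2.3 0.6 17.4
      vertex 0.4 2.6 17.4
    endloop
  endfacet
  facet normal -0.2169 -0.9762 0.0000
    outer loop
      vertex 2.3 0.6 0.0
      vertex 5.0 0.0 0.0
      vertex 5.0 0.0 17.4
    endloop
  endfacet
  facet normal -0.2169 -0.9762 0.0000
    outer loop
      vertex 2.3 0.6 0.0
      vertex 5.0 0.0 17.4
      vertex 2.3 0.6 17.4
    endloop
  endfacet
  facet normal 0.4191 -0.9080 0.0000
    outer loop
      vertex 5.0 0.0 0.0
      vertex 7.6 1.2 0.0
      vertex 7.6 1.2 17.4
    endloop
  endfacet
  facet normal 0.4191 -0.9080 0.0000
    outer loop
      vertex 5.0 0.0 0.0
      vertex 7.6 1.2 17.4
      vertex 5.0 0.0 17.4
    endloop
  endfacet
  facet normal 0.8793 -0.4763 0.0000
    outer loop
      vertex 7.6 1.2 0.0
      vertex 8.9 3.6 0.0
      vertex 8.9 3.6 17.4
    endloop
  endfacet
  facet normal 0.8793 -0.4763 0.0000
    outer loop
      vertex 7.6 1.2 0.0
      vertex 8.9 3.6 17.4
      vertex 7.6 1.2 17.4
    endloop
  endfacet
  facet normal 0.9943 0.1065 0.0000
    outer loop
      vertex 8.9 3.6 0.0
      vertex 8.6 6.4 0.0
      vertex 8.6 6.4 17.4
    endloop
  endfacet
  facet normal 0.9943 0.1065 0.0000
    outer loop
      vertex 8.9 3.6 0.0
      vertex 8.6 6.4 17.4
      vertex 8.9 3.6 17.4
    endloop
  endfacet
endsolid part

The G0 Z moves step by Δz≈4.3 mm. Every layer's G1 loop is the same polygon, so the solid is a straight extrusion of it from z=0 to z≈17.4. Closing with flat bottom and top caps and triangulating gives 36 facets — a regular 10-sided prism (a cylinder approximated with 10 flat sides), circumscribed radius ≈ 4.5 mm, height ≈ 17.4 mm.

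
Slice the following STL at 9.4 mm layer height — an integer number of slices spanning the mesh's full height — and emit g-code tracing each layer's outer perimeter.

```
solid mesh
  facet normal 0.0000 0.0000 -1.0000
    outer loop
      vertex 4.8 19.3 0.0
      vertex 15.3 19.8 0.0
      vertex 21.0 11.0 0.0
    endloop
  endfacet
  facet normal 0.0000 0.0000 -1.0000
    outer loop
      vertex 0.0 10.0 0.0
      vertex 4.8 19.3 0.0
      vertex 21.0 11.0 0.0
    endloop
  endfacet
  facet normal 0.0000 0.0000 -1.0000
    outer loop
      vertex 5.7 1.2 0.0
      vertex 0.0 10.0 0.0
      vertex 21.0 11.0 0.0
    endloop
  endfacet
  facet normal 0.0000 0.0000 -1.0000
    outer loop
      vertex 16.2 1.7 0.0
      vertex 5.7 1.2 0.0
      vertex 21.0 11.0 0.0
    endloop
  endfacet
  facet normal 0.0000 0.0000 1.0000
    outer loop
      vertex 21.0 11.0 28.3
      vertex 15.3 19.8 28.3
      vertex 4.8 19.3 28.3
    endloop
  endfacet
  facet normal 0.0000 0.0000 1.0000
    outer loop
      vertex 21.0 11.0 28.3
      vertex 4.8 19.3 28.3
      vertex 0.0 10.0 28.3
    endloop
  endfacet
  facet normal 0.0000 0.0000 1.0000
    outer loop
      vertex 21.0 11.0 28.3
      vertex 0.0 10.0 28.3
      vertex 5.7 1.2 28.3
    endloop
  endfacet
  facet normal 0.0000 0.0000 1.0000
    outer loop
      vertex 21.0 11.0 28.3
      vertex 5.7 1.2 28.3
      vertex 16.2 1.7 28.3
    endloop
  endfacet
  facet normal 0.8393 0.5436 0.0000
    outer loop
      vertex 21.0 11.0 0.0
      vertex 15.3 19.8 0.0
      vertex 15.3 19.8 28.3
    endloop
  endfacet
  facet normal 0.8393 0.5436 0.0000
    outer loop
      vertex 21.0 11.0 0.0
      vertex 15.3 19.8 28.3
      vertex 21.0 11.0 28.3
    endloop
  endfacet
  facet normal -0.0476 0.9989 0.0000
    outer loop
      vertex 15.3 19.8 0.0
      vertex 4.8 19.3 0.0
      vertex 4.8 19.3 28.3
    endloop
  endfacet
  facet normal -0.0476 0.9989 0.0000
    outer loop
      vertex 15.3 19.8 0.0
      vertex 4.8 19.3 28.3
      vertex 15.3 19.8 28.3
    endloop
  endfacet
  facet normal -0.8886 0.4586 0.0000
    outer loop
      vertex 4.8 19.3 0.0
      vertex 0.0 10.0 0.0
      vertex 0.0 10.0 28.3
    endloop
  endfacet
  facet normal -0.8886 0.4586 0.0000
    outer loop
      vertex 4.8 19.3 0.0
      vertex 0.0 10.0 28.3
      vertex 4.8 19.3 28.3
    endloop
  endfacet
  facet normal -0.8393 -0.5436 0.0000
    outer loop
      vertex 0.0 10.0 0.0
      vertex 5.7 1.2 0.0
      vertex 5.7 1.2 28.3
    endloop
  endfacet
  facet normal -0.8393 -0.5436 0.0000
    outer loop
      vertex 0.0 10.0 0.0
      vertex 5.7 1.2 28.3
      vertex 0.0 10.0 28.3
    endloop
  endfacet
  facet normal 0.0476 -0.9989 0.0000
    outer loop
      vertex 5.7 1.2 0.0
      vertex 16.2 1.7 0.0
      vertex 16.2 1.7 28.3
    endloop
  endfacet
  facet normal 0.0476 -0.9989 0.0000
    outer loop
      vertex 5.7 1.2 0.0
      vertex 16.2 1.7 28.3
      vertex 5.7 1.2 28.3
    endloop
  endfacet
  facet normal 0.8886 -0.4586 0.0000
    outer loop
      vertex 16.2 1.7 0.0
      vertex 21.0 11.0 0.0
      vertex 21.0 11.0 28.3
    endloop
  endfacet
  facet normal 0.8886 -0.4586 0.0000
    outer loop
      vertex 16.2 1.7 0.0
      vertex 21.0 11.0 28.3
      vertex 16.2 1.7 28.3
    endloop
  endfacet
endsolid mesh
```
; perimeter-only toolpath
G21 ; units = mm
G90 ; absolute positioning
G28 ; home
; layer 1
G0 Z9.4
G0 X21.0 Y11.0
G1 X15.3 Y19.8
G1 X4.8 Y19.3
G1 X0.0 Y10.0
G1 X5.7 Y1.2
G1 X16.2 Y1.7
G1 X21.0 Y11.0
; layer 2
G0 Z18.9
G0 X21.0 Y11.0
G1 X15.3 Y19.8
G1 X4.8 Y19.3
G1 X0.0 Y10.0
G1 X5.7 Y1.2
G1 X16.2 Y1.7
G1 X21.0 Y11.0
; layer 3
G0 Z28.3
G0 X21.0 Y11.0
G1 X15.3 Y19.8
G1 X4.8 Y19.3
G1 X0.0 Y10.0
G1 X5.7 Y1.2
G1 X16.2 Y1.7
G1 X21.0 Y11.0
M2 ; end

The solid is a regular 6-sided prism (a cylinder approximated with 6 flat sides), circumscribed radius ≈ 10.5 mm, height ≈ 28.3 mm. Slicing at Δz = 9.4 mm — 3 equal slices spanning the solid's height, so layer i sits at z = i·h/3 — gives 3 non-empty perimeters. Each is a 6-segment closed polygon; G0 lifts to the layer z and rapids to the start vertex, then G1 traces the edges.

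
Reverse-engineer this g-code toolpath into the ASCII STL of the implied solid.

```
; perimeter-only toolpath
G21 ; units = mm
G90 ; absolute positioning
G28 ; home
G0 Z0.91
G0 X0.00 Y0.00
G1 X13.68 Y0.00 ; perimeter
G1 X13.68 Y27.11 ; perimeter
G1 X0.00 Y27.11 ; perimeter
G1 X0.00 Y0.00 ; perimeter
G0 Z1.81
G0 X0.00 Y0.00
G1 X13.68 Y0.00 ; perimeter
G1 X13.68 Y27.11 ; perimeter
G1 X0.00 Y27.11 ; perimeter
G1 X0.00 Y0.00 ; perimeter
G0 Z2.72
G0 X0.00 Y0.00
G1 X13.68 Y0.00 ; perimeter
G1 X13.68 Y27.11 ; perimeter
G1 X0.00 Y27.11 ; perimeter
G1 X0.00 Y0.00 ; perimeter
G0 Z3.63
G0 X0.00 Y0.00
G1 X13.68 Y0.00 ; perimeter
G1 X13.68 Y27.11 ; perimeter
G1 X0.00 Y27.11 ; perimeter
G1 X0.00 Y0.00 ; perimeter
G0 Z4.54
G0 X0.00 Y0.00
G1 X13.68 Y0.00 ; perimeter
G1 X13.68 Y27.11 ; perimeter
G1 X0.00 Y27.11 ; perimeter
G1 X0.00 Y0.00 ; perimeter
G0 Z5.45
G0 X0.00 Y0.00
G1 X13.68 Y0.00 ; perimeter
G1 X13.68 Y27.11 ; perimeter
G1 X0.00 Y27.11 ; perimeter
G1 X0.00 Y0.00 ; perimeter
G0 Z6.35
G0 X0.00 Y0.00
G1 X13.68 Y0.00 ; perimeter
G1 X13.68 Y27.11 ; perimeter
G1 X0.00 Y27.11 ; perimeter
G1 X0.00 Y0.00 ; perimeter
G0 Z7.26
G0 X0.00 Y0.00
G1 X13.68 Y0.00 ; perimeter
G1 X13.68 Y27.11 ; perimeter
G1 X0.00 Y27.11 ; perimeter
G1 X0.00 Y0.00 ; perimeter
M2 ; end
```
solid part
  facet normal 0.0000 0.0000 -1.0000
    outer loop
      vertex 13.68 27.11 0.00
      vertex 13.68 0.00 0.00
      vertex 0.00 0.00 0.00
    endloop
  endfacet
  facet normal 0.0000 0.0000 -1.0000
    outer loop
      vertex 0.00 27.11 0.00
      vertex 13.68 27.11 0.00
      vertex 0.00 0.00 0.00
    endloop
  endfacet
  facet normal 0.0000 0.0000 1.0000
    outer loop
      vertex 0.00 0.00 7.26
      vertex 13.68 0.00 7.26
      vertex 13.68 27.11 7.26
    endloop
  endfacet
  facet normal 0.0000 0.0000 1.0000
    outer loop
      vertex 0.00 0.00 7.26
      vertex 13.68 27.11 7.26
      vertex 0.00 27.11 7.26
    endloop
  endfacet
  facet normal 0.0000 -1.0000 0.0000
    outer loop
      vertex 0.00 0.00 0.00
      vertex 13.68 0.00 0.00
      vertex 13.68 0.00 7.26
    endloop
  endfacet
  facet normal 0.0000 -1.0000 0.0000
    outer loop
      vertex 0.00 0.00 0.00
      vertex 13.68 0.00 7.26
      vertex 0.00 0.00 7.26
    endloop
  endfacet
  facet normal 0.0000 1.0000 0.0000
    outer loop
      vertex 13.68 27.11 7.26
      vertex 13.68 27.11 0.00
      vertex 0.00 27.11 0.00
    endloop
  endfacet
  facet normal 0.0000 1.0000 0.0000
    outer loop
      vertex 0.00 27.11 7.26
      vertex 13.68 27.11 7.26
      vertex 0.00 27.11 0.00
    endloop
  endfacet
  facet normal -1.0000 0.0000 0.0000
    outer loop
      vertex 0.00 27.11 7.26
      vertex 0.00 27.11 0.00
      vertex 0.00 0.00 0.00
    endloop
  endfacet
  facet normal -1.0000 0.0000 0.0000
    outer loop
      vertex 0.00 0.00 7.26
      vertex 0.00 27.11 7.26
      vertex 0.00 0.00 0.00
    endloop
  endfacet
  facet normal 1.0000 0.0000 0.0000
    outer loop
      vertex 13.68 0.00 0.00
      vertex 13.68 27.11 0.00
      vertex 13.68 27.11 7.26
    endloop
  endfacet
  facet normal 1.0000 0.0000 0.0000
    outer loop
      vertex 13.68 0.00 0.00
      vertex 13.68 27.11 7.26
      vertex 13.68 0.00 7.26
    endloop
  endfacet
endsolid part

The G0 Z moves step by Δz≈0.91 mm. Every layer's G1 loop is the same polygon, so the solid is a straight extrusion of it from z=0 to z≈7.26. Closing with flat bottom and top caps and triangulating gives 12 facets — a rectangular box, roughly 13.7 × 27.1 mm footprint and 7.26 mm tall.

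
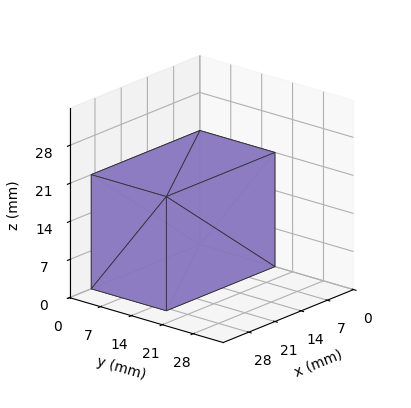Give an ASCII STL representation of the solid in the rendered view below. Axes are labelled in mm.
Reading the render: the shape is a rectangular box, roughly 29 × 17 mm footprint and 21 mm tall (dimensions read to the nearest mm from the axis ticks). For the STL, each face is triangulated and given an outward normal.

solid part
  facet normal 0.0000 0.0000 -1.0000
    outer loop
      vertex 29.0 17.0 0.0
      vertex 29.0 0.0 0.0
      vertex 0.0 0.0 0.0
    endloop
  endfacet
  facet normal 0.0000 0.0000 -1.0000
    outer loop
      vertex 0.0 17.0 0.0
      vertex 29.0 17.0 0.0
      vertex 0.0 0.0 0.0
    endloop
  endfacet
  facet normal 0.0000 0.0000 1.0000
    outer loop
      vertex 0.0 0.0 21.0
      vertex 29.0 0.0 21.0
      vertex 29.0 17.0 21.0
    endloop
  endfacet
  facet normal 0.0000 0.0000 1.0000
    outer loop
      vertex 0.0 0.0 21.0
      vertex 29.0 17.0 21.0
      vertex 0.0 17.0 21.0
    endloop
  endfacet
  facet normal 0.0000 -1.0000 0.0000
    outer loop
      vertex 0.0 0.0 0.0
      vertex 29.0 0.0 0.0
      vertex 29.0 0.0 21.0
    endloop
  endfacet
  facet normal 0.0000 -1.0000 0.0000
    outer loop
      vertex 0.0 0.0 0.0
      vertex 29.0 0.0 21.0
      vertex 0.0 0.0 21.0
    endloop
  endfacet
  facet normal 0.0000 1.0000 0.0000
    outer loop
      vertex 29.0 17.0 21.0
      vertex 29.0 17.0 0.0
      vertex 0.0 17.0 0.0
    endloop
  endfacet
  facet normal 0.0000 1.0000 0.0000
    outer loop
      vertex 0.0 17.0 21.0
      vertex 29.0 17.0 21.0
      vertex 0.0 17.0 0.0
    endloop
  endfacet
  facet normal -1.0000 0.0000 0.0000
    outer loop
      vertex 0.0 17.0 21.0
      vertex 0.0 17.0 0.0
      vertex 0.0 0.0 0.0
    endloop
  endfacet
  facet normal -1.0000 0.0000 0.0000
    outer loop
      vertex 0.0 0.0 21.0
      vertex 0.0 17.0 21.0
      vertex 0.0 0.0 0.0
    endloop
  endfacet
  facet normal 1.0000 0.0000 0.0000
    outer loop
      vertex 29.0 0.0 0.0
      vertex 29.0 17.0 0.0
      vertex 29.0 17.0 21.0
    endloop
  endfacet
  facet normal 1.0000 0.0000 0.0000
    outer loop
      vertex 29.0 0.0 0.0
      vertex 29.0 17.0 21.0
      vertex 29.0 0.0 21.0
    endloop
  endfacet
endsolid part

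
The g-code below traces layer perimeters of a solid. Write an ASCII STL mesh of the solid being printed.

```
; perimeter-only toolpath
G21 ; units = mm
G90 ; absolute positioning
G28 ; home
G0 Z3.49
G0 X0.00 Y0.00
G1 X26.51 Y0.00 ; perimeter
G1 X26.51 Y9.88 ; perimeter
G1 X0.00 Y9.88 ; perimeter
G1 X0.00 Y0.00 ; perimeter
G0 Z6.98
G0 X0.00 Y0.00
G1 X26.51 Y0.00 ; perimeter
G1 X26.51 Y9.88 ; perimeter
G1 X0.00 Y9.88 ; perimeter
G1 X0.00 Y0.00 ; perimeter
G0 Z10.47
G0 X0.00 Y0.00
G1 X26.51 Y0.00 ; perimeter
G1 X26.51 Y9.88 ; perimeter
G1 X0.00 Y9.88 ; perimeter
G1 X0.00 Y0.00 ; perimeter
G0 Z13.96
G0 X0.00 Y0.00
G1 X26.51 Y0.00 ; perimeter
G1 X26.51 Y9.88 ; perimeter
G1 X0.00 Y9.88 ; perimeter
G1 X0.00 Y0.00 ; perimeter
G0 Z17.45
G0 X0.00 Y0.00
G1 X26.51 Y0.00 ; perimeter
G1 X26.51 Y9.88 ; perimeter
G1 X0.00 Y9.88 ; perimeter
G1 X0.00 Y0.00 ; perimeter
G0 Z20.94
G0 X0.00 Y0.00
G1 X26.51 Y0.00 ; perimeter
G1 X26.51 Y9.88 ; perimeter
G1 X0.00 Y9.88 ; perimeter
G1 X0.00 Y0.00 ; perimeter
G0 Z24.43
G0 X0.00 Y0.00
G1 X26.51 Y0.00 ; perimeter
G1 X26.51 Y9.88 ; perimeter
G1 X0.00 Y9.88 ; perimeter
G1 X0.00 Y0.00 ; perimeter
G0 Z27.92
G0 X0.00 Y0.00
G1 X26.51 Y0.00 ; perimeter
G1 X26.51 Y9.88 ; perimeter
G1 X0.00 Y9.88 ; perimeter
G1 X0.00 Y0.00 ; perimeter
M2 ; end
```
solid part
  facet normal 0.0000 0.0000 -1.0000
    outer loop
      vertex 26.51 9.88 0.00
      vertex 26.51 0.00 0.00
      vertex 0.00 0.00 0.00
    endloop
  endfacet
  facet normal 0.0000 0.0000 -1.0000
    outer loop
      vertex 0.00 9.88 0.00
      vertex 26.51 9.88 0.00
      vertex 0.00 0.00 0.00
    endloop
  endfacet
  facet normal 0.0000 0.0000 1.0000
    outer loop
      vertex 0.00 0.00 27.92
      vertex 26.51 0.00 27.92
      vertex 26.51 9.88 27.92
    endloop
  endfacet
  facet normal 0.0000 0.0000 1.0000
    outer loop
      vertex 0.00 0.00 27.92
      vertex 26.51 9.88 27.92
      vertex 0.00 9.88 27.92
    endloop
  endfacet
  facet normal 0.0000 -1.0000 0.0000
    outer loop
      vertex 0.00 0.00 0.00
      vertex 26.51 0.00 0.00
      vertex 26.51 0.00 27.92
    endloop
  endfacet
  facet normal 0.0000 -1.0000 0.0000
    outer loop
      vertex 0.00 0.00 0.00
      vertex 26.51 0.00 27.92
      vertex 0.00 0.00 27.92
    endloop
  endfacet
  facet normal 0.0000 1.0000 0.0000
    outer loop
      vertex 26.51 9.88 27.92
      vertex 26.51 9.88 0.00
      vertex 0.00 9.88 0.00
    endloop
  endfacet
  facet normal 0.0000 1.0000 0.0000
    outer loop
      vertex 0.00 9.88 27.92
      vertex 26.51 9.88 27.92
      vertex 0.00 9.88 0.00
    endloop
  endfacet
  facet normal -1.0000 0.0000 0.0000
    outer loop
      vertex 0.00 9.88 27.92
      vertex 0.00 9.88 0.00
      vertex 0.00 0.00 0.00
    endloop
  endfacet
  facet normal -1.0000 0.0000 0.0000
    outer loop
      vertex 0.00 0.00 27.92
      vertex 0.00 9.88 27.92
      vertex 0.00 0.00 0.00
    endloop
  endfacet
  facet normal 1.0000 0.0000 0.0000
    outer loop
      vertex 26.51 0.00 0.00
      vertex 26.51 9.88 0.00
      vertex 26.51 9.88 27.92
    endloop
  endfacet
  facet normal 1.0000 0.0000 0.0000
    outer loop
      vertex 26.51 0.00 0.00
      vertex 26.51 9.88 27.92
      vertex 26.51 0.00 27.92
    endloop
  endfacet
endsolid part

The G0 Z moves step by Δz≈3.49 mm. Every layer's G1 loop is the same polygon, so the solid is a straight extrusion of it from z=0 to z≈27.9. Closing with flat bottom and top caps and triangulating gives 12 facets — a rectangular box, roughly 26.5 × 9.88 mm footprint and 27.9 mm tall.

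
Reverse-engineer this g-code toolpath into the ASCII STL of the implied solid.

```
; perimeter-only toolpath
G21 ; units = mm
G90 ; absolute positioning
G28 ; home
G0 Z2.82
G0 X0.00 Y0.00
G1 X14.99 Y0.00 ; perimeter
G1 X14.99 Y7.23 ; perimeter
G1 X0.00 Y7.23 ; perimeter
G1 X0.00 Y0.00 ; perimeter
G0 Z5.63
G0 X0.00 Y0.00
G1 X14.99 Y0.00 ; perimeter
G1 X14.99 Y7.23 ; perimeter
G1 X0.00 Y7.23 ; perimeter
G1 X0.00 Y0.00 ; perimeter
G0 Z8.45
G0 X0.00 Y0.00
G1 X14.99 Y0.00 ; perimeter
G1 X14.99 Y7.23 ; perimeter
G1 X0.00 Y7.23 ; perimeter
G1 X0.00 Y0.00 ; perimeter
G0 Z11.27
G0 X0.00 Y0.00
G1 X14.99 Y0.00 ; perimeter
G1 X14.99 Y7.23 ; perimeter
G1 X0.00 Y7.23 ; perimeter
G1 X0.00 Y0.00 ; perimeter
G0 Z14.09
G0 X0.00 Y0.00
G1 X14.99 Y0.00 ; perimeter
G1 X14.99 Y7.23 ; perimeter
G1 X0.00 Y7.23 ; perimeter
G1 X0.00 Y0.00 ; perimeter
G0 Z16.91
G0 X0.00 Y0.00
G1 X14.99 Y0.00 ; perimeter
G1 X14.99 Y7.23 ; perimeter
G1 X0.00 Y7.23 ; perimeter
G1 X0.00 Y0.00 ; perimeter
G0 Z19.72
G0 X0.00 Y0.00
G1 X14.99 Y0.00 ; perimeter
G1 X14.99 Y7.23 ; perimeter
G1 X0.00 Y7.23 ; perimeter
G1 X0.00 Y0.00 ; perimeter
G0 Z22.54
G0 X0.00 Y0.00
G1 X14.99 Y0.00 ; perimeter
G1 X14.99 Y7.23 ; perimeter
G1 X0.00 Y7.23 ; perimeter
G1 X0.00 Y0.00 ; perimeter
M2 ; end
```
solid part
  facet normal 0.0000 0.0000 -1.0000
    outer loop
      vertex 14.99 7.23 0.00
      vertex 14.99 0.00 0.00
      vertex 0.00 0.00 0.00
    endloop
  endfacet
  facet normal 0.0000 0.0000 -1.0000
    outer loop
      vertex 0.00 7.23 0.00
      vertex 14.99 7.23 0.00
      vertex 0.00 0.00 0.00
    endloop
  endfacet
  facet normal 0.0000 0.0000 1.0000
    outer loop
      vertex 0.00 0.00 22.54
      vertex 14.99 0.00 22.54
      vertex 14.99 7.23 22.54
    endloop
  endfacet
  facet normal 0.0000 0.0000 1.0000
    outer loop
      vertex 0.00 0.00 22.54
      vertex 14.99 7.23 22.54
      vertex 0.00 7.23 22.54
    endloop
  endfacet
  facet normal 0.0000 -1.0000 0.0000
    outer loop
      vertex 0.00 0.00 0.00
      vertex 14.99 0.00 0.00
      vertex 14.99 0.00 22.54
    endloop
  endfacet
  facet normal 0.0000 -1.0000 0.0000
    outer loop
      vertex 0.00 0.00 0.00
      vertex 14.99 0.00 22.54
      vertex 0.00 0.00 22.54
    endloop
  endfacet
  facet normal 0.0000 1.0000 0.0000
    outer loop
      vertex 14.99 7.23 22.54
      vertex 14.99 7.23 0.00
      vertex 0.00 7.23 0.00
    endloop
  endfacet
  facet normal 0.0000 1.0000 0.0000
    outer loop
      vertex 0.00 7.23 22.54
      vertex 14.99 7.23 22.54
      vertex 0.00 7.23 0.00
    endloop
  endfacet
  facet normal -1.0000 0.0000 0.0000
    outer loop
      vertex 0.00 7.23 22.54
      vertex 0.00 7.23 0.00
      vertex 0.00 0.00 0.00
    endloop
  endfacet
  facet normal -1.0000 0.0000 0.0000
    outer loop
      vertex 0.00 0.00 22.54
      vertex 0.00 7.23 22.54
      vertex 0.00 0.00 0.00
    endloop
  endfacet
  facet normal 1.0000 0.0000 0.0000
    outer loop
      vertex 14.99 0.00 0.00
      vertex 14.99 7.23 0.00
      vertex 14.99 7.23 22.54
    endloop
  endfacet
  facet normal 1.0000 0.0000 0.0000
    outer loop
      vertex 14.99 0.00 0.00
      vertex 14.99 7.23 22.54
      vertex 14.99 0.00 22.54
    endloop
  endfacet
endsolid part

The G0 Z moves step by Δz≈2.82 mm. Every layer's G1 loop is the same polygon, so the solid is a straight extrusion of it from z=0 to z≈22.5. Closing with flat bottom and top caps and triangulating gives 12 facets — a rectangular box, roughly 15 × 7.23 mm footprint and 22.5 mm tall.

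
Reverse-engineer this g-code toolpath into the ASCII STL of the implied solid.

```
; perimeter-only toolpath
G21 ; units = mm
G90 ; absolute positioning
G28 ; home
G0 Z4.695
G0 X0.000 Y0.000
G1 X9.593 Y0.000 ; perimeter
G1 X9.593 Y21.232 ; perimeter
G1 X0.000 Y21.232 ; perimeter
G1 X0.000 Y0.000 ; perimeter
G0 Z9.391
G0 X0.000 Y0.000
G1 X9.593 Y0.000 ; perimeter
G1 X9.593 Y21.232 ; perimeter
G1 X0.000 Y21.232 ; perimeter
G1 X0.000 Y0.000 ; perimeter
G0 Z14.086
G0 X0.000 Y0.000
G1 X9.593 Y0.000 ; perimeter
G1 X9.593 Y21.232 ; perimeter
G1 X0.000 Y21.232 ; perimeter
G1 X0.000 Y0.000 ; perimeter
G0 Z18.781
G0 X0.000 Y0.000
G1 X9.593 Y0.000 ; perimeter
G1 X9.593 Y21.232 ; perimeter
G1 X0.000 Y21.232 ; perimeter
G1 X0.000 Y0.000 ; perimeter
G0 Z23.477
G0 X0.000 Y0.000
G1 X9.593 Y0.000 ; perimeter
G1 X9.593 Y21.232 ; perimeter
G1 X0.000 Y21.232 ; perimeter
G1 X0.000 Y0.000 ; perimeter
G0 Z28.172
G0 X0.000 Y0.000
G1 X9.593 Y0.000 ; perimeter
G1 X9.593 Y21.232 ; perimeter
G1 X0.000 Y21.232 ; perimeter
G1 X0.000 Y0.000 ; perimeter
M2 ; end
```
solid part
  facet normal 0.0000 0.0000 -1.0000
    outer loop
      vertex 9.593 21.232 0.000
      vertex 9.593 0.000 0.000
      vertex 0.000 0.000 0.000
    endloop
  endfacet
  facet normal 0.0000 0.0000 -1.0000
    outer loop
      vertex 0.000 21.232 0.000
      vertex 9.593 21.232 0.000
      vertex 0.000 0.000 0.000
    endloop
  endfacet
  facet normal 0.0000 0.0000 1.0000
    outer loop
      vertex 0.000 0.000 28.172
      vertex 9.593 0.000 28.172
      vertex 9.593 21.232 28.172
    endloop
  endfacet
  facet normal 0.0000 0.0000 1.0000
    outer loop
      vertex 0.000 0.000 28.172
      vertex 9.593 21.232 28.172
      vertex 0.000 21.232 28.172
    endloop
  endfacet
  facet normal 0.0000 -1.0000 0.0000
    outer loop
      vertex 0.000 0.000 0.000
      vertex 9.593 0.000 0.000
      vertex 9.593 0.000 28.172
    endloop
  endfacet
  facet normal 0.0000 -1.0000 0.0000
    outer loop
      vertex 0.000 0.000 0.000
      vertex 9.593 0.000 28.172
      vertex 0.000 0.000 28.172
    endloop
  endfacet
  facet normal 0.0000 1.0000 0.0000
    outer loop
      vertex 9.593 21.232 28.172
      vertex 9.593 21.232 0.000
      vertex 0.000 21.232 0.000
    endloop
  endfacet
  facet normal 0.0000 1.0000 0.0000
    outer loop
      vertex 0.000 21.232 28.172
      vertex 9.593 21.232 28.172
      vertex 0.000 21.232 0.000
    endloop
  endfacet
  facet normal -1.0000 0.0000 0.0000
    outer loop
      vertex 0.000 21.232 28.172
      vertex 0.000 21.232 0.000
      vertex 0.000 0.000 0.000
    endloop
  endfacet
  facet normal -1.0000 0.0000 0.0000
    outer loop
      vertex 0.000 0.000 28.172
      vertex 0.000 21.232 28.172
      vertex 0.000 0.000 0.000
    endloop
  endfacet
  facet normal 1.0000 0.0000 0.0000
    outer loop
      vertex 9.593 0.000 0.000
      vertex 9.593 21.232 0.000
      vertex 9.593 21.232 28.172
    endloop
  endfacet
  facet normal 1.0000 0.0000 0.0000
    outer loop
      vertex 9.593 0.000 0.000
      vertex 9.593 21.232 28.172
      vertex 9.593 0.000 28.172
    endloop
  endfacet
endsolid part

The G0 Z moves step by Δz≈4.695 mm. Every layer's G1 loop is the same polygon, so the solid is a straight extrusion of it from z=0 to z≈28.2. Closing with flat bottom and top caps and triangulating gives 12 facets — a rectangular box, roughly 9.59 × 21.2 mm footprint and 28.2 mm tall.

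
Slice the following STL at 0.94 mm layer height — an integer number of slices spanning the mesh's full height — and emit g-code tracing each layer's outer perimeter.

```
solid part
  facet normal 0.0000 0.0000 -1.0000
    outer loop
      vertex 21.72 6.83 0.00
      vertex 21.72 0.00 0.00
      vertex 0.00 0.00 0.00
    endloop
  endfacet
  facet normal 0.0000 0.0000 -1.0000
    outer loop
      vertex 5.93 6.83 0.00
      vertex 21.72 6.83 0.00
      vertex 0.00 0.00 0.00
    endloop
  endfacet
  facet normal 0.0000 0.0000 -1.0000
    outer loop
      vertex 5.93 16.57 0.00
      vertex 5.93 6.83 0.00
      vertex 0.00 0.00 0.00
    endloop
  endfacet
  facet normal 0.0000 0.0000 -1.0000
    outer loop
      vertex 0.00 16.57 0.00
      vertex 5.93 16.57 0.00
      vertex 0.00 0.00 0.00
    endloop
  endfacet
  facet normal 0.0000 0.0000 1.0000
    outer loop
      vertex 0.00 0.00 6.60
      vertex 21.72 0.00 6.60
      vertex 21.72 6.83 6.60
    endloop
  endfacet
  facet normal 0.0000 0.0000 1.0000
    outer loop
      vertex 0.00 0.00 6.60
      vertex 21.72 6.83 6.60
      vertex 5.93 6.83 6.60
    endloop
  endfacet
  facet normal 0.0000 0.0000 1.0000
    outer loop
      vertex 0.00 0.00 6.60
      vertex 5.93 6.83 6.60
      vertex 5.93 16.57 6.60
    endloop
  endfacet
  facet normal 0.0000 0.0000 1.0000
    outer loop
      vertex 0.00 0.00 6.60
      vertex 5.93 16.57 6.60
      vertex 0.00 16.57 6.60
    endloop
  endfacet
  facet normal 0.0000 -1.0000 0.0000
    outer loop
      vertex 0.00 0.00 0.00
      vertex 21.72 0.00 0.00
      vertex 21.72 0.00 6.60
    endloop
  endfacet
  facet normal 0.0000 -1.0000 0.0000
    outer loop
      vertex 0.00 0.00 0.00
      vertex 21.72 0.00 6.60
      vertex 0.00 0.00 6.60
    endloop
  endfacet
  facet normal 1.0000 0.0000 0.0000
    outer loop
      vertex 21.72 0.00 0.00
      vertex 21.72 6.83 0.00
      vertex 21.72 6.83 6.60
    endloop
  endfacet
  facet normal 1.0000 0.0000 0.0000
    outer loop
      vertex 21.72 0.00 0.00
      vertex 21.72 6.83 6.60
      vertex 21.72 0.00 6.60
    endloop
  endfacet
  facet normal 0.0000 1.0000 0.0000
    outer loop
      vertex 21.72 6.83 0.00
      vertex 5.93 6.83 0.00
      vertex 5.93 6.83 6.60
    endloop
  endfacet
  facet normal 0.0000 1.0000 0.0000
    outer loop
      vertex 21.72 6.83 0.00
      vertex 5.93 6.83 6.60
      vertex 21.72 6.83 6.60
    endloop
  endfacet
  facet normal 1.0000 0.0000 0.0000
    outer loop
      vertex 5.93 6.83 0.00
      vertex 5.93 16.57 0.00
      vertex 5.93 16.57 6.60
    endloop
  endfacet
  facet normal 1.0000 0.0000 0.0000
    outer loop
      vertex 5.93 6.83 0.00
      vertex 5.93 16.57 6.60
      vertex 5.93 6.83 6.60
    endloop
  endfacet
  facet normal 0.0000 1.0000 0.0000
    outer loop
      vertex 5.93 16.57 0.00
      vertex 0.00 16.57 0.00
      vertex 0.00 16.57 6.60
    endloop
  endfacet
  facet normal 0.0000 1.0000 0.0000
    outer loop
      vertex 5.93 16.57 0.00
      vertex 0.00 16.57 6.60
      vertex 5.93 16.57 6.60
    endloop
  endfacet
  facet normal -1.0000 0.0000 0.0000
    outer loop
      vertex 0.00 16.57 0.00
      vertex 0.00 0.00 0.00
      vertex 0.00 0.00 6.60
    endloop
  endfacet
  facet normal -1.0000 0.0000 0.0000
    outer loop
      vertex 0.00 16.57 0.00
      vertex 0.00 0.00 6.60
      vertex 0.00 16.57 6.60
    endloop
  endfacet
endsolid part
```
; perimeter-only toolpath
G21 ; units = mm
G90 ; absolute positioning
G28 ; home
; layer 1
G0 Z0.94
G0 X0.00 Y0.00
G1 X21.72 Y0.00
G1 X21.72 Y6.83
G1 X5.93 Y6.83
G1 X5.93 Y16.57
G1 X0.00 Y16.57
G1 X0.00 Y0.00
; layer 2
G0 Z1.89
G0 X0.00 Y0.00
G1 X21.72 Y0.00
G1 X21.72 Y6.83
G1 X5.93 Y6.83
G1 X5.93 Y16.57
G1 X0.00 Y16.57
G1 X0.00 Y0.00
; layer 3
G0 Z2.83
G0 X0.00 Y0.00
G1 X21.72 Y0.00
G1 X21.72 Y6.83
G1 X5.93 Y6.83
G1 X5.93 Y16.57
G1 X0.00 Y16.57
G1 X0.00 Y0.00
; layer 4
G0 Z3.77
G0 X0.00 Y0.00
G1 X21.72 Y0.00
G1 X21.72 Y6.83
G1 X5.93 Y6.83
G1 X5.93 Y16.57
G1 X0.00 Y16.57
G1 X0.00 Y0.00
; layer 5
G0 Z4.71
G0 X0.00 Y0.00
G1 X21.72 Y0.00
G1 X21.72 Y6.83
G1 X5.93 Y6.83
G1 X5.93 Y16.57
G1 X0.00 Y16.57
G1 X0.00 Y0.00
; layer 6
G0 Z5.66
G0 X0.00 Y0.00
G1 X21.72 Y0.00
G1 X21.72 Y6.83
G1 X5.93 Y6.83
G1 X5.93 Y16.57
G1 X0.00 Y16.57
G1 X0.00 Y0.00
; layer 7
G0 Z6.60
G0 X0.00 Y0.00
G1 X21.72 Y0.00
G1 X21.72 Y6.83
G1 X5.93 Y6.83
G1 X5.93 Y16.57
G1 X0.00 Y16.57
G1 X0.00 Y0.00
M2 ; end

The solid is an L-shaped prism: outer 21.7 × 16.6 mm, arm thicknesses ≈ 6.83 mm (horizontal) and 5.93 mm (vertical), extruded 6.6 mm in z. Slicing at Δz = 0.94 mm — 7 equal slices spanning the solid's height, so layer i sits at z = i·h/7 — gives 7 non-empty perimeters. Each is a 6-segment closed polygon; G0 lifts to the layer z and rapids to the start vertex, then G1 traces the edges.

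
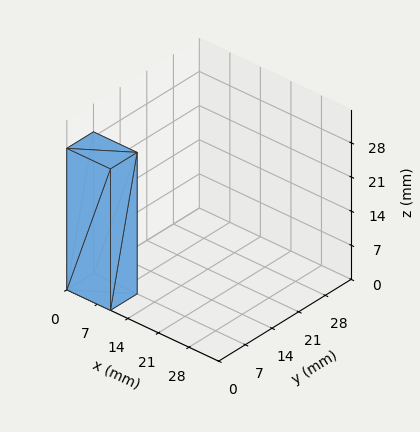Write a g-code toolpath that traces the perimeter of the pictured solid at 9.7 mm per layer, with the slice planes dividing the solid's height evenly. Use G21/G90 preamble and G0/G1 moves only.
Reading the render: the shape is a rectangular box, roughly 10 × 7 mm footprint and 29 mm tall (dimensions read to the nearest mm from the axis ticks). For the g-code, the solid's height is divided into equal slices at the stated Δz and each level perimeter traced with G1 moves after a G0 lift.

; perimeter-only toolpath
G21 ; units = mm
G90 ; absolute positioning
G28 ; home
; layer 1
G0 Z9.7
G0 X0.0 Y0.0
G1 X10.0 Y0.0
G1 X10.0 Y7.0
G1 X0.0 Y7.0
G1 X0.0 Y0.0
; layer 2
G0 Z19.3
G0 X0.0 Y0.0
G1 X10.0 Y0.0
G1 X10.0 Y7.0
G1 X0.0 Y7.0
G1 X0.0 Y0.0
; layer 3
G0 Z29.0
G0 X0.0 Y0.0
G1 X10.0 Y0.0
G1 X10.0 Y7.0
G1 X0.0 Y7.0
G1 X0.0 Y0.0
M2 ; end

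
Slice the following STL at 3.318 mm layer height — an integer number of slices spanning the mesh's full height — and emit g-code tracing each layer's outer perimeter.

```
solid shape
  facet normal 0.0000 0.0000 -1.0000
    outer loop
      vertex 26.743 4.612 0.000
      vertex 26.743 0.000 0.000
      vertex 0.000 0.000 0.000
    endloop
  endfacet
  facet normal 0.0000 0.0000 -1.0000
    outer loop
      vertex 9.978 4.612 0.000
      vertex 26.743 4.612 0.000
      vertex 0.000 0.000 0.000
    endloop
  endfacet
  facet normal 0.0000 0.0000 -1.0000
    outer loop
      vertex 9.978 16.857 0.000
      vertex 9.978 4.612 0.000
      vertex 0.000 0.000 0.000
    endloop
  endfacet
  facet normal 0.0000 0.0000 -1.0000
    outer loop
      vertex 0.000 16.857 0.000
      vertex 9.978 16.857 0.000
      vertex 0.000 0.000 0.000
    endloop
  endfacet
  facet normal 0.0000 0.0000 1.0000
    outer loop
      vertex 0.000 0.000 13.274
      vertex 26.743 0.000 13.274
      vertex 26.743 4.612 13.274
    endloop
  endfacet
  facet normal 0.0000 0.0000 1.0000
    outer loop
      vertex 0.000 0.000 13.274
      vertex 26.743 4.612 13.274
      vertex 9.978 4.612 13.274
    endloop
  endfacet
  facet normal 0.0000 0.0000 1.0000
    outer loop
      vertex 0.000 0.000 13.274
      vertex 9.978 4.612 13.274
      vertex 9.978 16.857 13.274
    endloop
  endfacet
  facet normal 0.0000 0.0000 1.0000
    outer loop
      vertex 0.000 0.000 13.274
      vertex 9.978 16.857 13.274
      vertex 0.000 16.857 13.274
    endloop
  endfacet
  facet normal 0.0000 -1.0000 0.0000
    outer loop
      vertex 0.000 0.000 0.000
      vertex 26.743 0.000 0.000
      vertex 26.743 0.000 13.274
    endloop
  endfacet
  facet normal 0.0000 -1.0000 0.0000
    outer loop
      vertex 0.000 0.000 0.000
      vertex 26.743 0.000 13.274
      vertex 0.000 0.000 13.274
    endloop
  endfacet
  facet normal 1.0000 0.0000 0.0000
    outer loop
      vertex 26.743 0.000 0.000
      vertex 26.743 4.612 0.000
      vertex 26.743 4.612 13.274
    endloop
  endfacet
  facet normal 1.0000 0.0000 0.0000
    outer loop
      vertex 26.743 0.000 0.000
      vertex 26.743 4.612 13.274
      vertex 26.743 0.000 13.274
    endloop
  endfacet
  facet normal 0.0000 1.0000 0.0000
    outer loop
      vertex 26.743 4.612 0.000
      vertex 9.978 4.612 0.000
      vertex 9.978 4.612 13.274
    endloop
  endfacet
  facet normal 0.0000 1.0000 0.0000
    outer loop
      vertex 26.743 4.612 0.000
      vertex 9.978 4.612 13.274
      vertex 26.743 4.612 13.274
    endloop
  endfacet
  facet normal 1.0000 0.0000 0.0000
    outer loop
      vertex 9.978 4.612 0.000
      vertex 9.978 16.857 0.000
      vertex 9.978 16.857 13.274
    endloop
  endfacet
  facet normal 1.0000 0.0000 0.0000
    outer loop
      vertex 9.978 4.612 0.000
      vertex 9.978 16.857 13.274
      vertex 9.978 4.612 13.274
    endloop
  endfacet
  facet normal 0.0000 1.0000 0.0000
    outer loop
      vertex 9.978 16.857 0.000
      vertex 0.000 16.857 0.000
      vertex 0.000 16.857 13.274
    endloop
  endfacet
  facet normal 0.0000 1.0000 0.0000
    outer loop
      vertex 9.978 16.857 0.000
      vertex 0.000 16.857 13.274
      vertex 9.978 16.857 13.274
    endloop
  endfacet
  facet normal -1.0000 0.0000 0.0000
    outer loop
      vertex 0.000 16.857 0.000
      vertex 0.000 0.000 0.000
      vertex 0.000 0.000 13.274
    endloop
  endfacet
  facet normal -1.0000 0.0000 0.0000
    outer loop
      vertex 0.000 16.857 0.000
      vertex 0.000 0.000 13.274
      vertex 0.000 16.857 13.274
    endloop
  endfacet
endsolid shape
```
; perimeter-only toolpath
G21 ; units = mm
G90 ; absolute positioning
G28 ; home
; layer 1
G0 Z3.318
G0 X0.000 Y0.000
G1 X26.743 Y0.000
G1 X26.743 Y4.612
G1 X9.978 Y4.612
G1 X9.978 Y16.857
G1 X0.000 Y16.857
G1 X0.000 Y0.000
; layer 2
G0 Z6.637
G0 X0.000 Y0.000
G1 X26.743 Y0.000
G1 X26.743 Y4.612
G1 X9.978 Y4.612
G1 X9.978 Y16.857
G1 X0.000 Y16.857
G1 X0.000 Y0.000
; layer 3
G0 Z9.955
G0 X0.000 Y0.000
G1 X26.743 Y0.000
G1 X26.743 Y4.612
G1 X9.978 Y4.612
G1 X9.978 Y16.857
G1 X0.000 Y16.857
G1 X0.000 Y0.000
; layer 4
G0 Z13.274
G0 X0.000 Y0.000
G1 X26.743 Y0.000
G1 X26.743 Y4.612
G1 X9.978 Y4.612
G1 X9.978 Y16.857
G1 X0.000 Y16.857
G1 X0.000 Y0.000
M2 ; end

The solid is an L-shaped prism: outer 26.7 × 16.9 mm, arm thicknesses ≈ 4.61 mm (horizontal) and 9.98 mm (vertical), extruded 13.3 mm in z. Slicing at Δz = 3.318 mm — 4 equal slices spanning the solid's height, so layer i sits at z = i·h/4 — gives 4 non-empty perimeters. Each is a 6-segment closed polygon; G0 lifts to the layer z and rapids to the start vertex, then G1 traces the edges.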